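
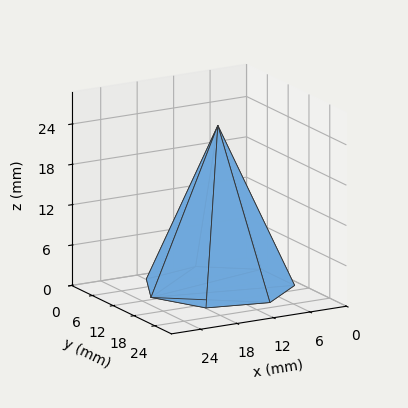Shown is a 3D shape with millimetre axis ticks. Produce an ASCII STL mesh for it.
Reading the render: the shape is a regular 7-sided pyramid, base circumscribed radius ≈ 11 mm, apex at z ≈ 24 mm (dimensions read to the nearest mm from the axis ticks). For the STL, each face is triangulated and given an outward normal.

solid part
  facet normal 0.0000 0.0000 -1.0000
    outer loop
      vertex 8.552 21.724 0.000
      vertex 17.858 19.600 0.000
      vertex 22.000 11.000 0.000
    endloop
  endfacet
  facet normal 0.0000 0.0000 -1.0000
    outer loop
      vertex 1.089 15.773 0.000
      vertex 8.552 21.724 0.000
      vertex 22.000 11.000 0.000
    endloop
  endfacet
  facet normal 0.0000 0.0000 -1.0000
    outer loop
      vertex 1.089 6.227 0.000
      vertex 1.089 15.773 0.000
      vertex 22.000 11.000 0.000
    endloop
  endfacet
  facet normal 0.0000 0.0000 -1.0000
    outer loop
      vertex 8.552 0.276 0.000
      vertex 1.089 6.227 0.000
      vertex 22.000 11.000 0.000
    endloop
  endfacet
  facet normal 0.0000 0.0000 -1.0000
    outer loop
      vertex 17.858 2.400 0.000
      vertex 8.552 0.276 0.000
      vertex 22.000 11.000 0.000
    endloop
  endfacet
  facet normal 0.8327 0.4011 0.3817
    outer loop
      vertex 22.000 11.000 0.000
      vertex 17.858 19.600 0.000
      vertex 11.000 11.000 24.000
    endloop
  endfacet
  facet normal 0.2057 0.9011 0.3817
    outer loop
      vertex 17.858 19.600 0.000
      vertex 8.552 21.724 0.000
      vertex 11.000 11.000 24.000
    endloop
  endfacet
  facet normal -0.5763 0.7227 0.3817
    outer loop
      vertex 8.552 21.724 0.000
      vertex 1.089 15.773 0.000
      vertex 11.000 11.000 24.000
    endloop
  endfacet
  facet normal -0.9243 0.0000 0.3817
    outer loop
      vertex 1.089 15.773 0.000
      vertex 1.089 6.227 0.000
      vertex 11.000 11.000 24.000
    endloop
  endfacet
  facet normal -0.5763 -0.7227 0.3817
    outer loop
      vertex 1.089 6.227 0.000
      vertex 8.552 0.276 0.000
      vertex 11.000 11.000 24.000
    endloop
  endfacet
  facet normal 0.2057 -0.9011 0.3817
    outer loop
      vertex 8.552 0.276 0.000
      vertex 17.858 2.400 0.000
      vertex 11.000 11.000 24.000
    endloop
  endfacet
  facet normal 0.8327 -0.4011 0.3817
    outer loop
      vertex 17.858 2.400 0.000
      vertex 22.000 11.000 0.000
      vertex 11.000 11.000 24.000
    endloop
  endfacet
endsolid part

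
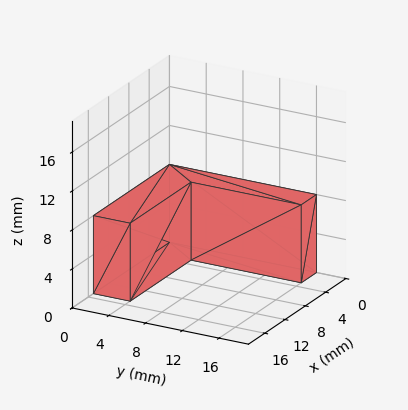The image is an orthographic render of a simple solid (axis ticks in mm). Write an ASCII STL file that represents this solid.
Reading the render: the shape is an L-shaped prism: outer 15 × 16 mm, arm thicknesses ≈ 4 mm (horizontal) and 3 mm (vertical), extruded 8 mm in z (dimensions read to the nearest mm from the axis ticks). For the STL, each face is triangulated and given an outward normal.

solid part
  facet normal 0.0000 0.0000 -1.0000
    outer loop
      vertex 15.0 4.0 0.0
      vertex 15.0 0.0 0.0
      vertex 0.0 0.0 0.0
    endloop
  endfacet
  facet normal 0.0000 0.0000 -1.0000
    outer loop
      vertex 3.0 4.0 0.0
      vertex 15.0 4.0 0.0
      vertex 0.0 0.0 0.0
    endloop
  endfacet
  facet normal 0.0000 0.0000 -1.0000
    outer loop
      vertex 3.0 16.0 0.0
      vertex 3.0 4.0 0.0
      vertex 0.0 0.0 0.0
    endloop
  endfacet
  facet normal 0.0000 0.0000 -1.0000
    outer loop
      vertex 0.0 16.0 0.0
      vertex 3.0 16.0 0.0
      vertex 0.0 0.0 0.0
    endloop
  endfacet
  facet normal 0.0000 0.0000 1.0000
    outer loop
      vertex 0.0 0.0 8.0
      vertex 15.0 0.0 8.0
      vertex 15.0 4.0 8.0
    endloop
  endfacet
  facet normal 0.0000 0.0000 1.0000
    outer loop
      vertex 0.0 0.0 8.0
      vertex 15.0 4.0 8.0
      vertex 3.0 4.0 8.0
    endloop
  endfacet
  facet normal 0.0000 0.0000 1.0000
    outer loop
      vertex 0.0 0.0 8.0
      vertex 3.0 4.0 8.0
      vertex 3.0 16.0 8.0
    endloop
  endfacet
  facet normal 0.0000 0.0000 1.0000
    outer loop
      vertex 0.0 0.0 8.0
      vertex 3.0 16.0 8.0
      vertex 0.0 16.0 8.0
    endloop
  endfacet
  facet normal 0.0000 -1.0000 0.0000
    outer loop
      vertex 0.0 0.0 0.0
      vertex 15.0 0.0 0.0
      vertex 15.0 0.0 8.0
    endloop
  endfacet
  facet normal 0.0000 -1.0000 0.0000
    outer loop
      vertex 0.0 0.0 0.0
      vertex 15.0 0.0 8.0
      vertex 0.0 0.0 8.0
    endloop
  endfacet
  facet normal 1.0000 0.0000 0.0000
    outer loop
      vertex 15.0 0.0 0.0
      vertex 15.0 4.0 0.0
      vertex 15.0 4.0 8.0
    endloop
  endfacet
  facet normal 1.0000 0.0000 0.0000
    outer loop
      vertex 15.0 0.0 0.0
      vertex 15.0 4.0 8.0
      vertex 15.0 0.0 8.0
    endloop
  endfacet
  facet normal 0.0000 1.0000 0.0000
    outer loop
      vertex 15.0 4.0 0.0
      vertex 3.0 4.0 0.0
      vertex 3.0 4.0 8.0
    endloop
  endfacet
  facet normal 0.0000 1.0000 0.0000
    outer loop
      vertex 15.0 4.0 0.0
      vertex 3.0 4.0 8.0
      vertex 15.0 4.0 8.0
    endloop
  endfacet
  facet normal 1.0000 0.0000 0.0000
    outer loop
      vertex 3.0 4.0 0.0
      vertex 3.0 16.0 0.0
      vertex 3.0 16.0 8.0
    endloop
  endfacet
  facet normal 1.0000 0.0000 0.0000
    outer loop
      vertex 3.0 4.0 0.0
      vertex 3.0 16.0 8.0
      vertex 3.0 4.0 8.0
    endloop
  endfacet
  facet normal 0.0000 1.0000 0.0000
    outer loop
      vertex 3.0 16.0 0.0
      vertex 0.0 16.0 0.0
      vertex 0.0 16.0 8.0
    endloop
  endfacet
  facet normal 0.0000 1.0000 0.0000
    outer loop
      vertex 3.0 16.0 0.0
      vertex 0.0 16.0 8.0
      vertex 3.0 16.0 8.0
    endloop
  endfacet
  facet normal -1.0000 0.0000 0.0000
    outer loop
      vertex 0.0 16.0 0.0
      vertex 0.0 0.0 0.0
      vertex 0.0 0.0 8.0
    endloop
  endfacet
  facet normal -1.0000 0.0000 0.0000
    outer loop
      vertex 0.0 16.0 0.0
      vertex 0.0 0.0 8.0
      vertex 0.0 16.0 8.0
    endloop
  endfacet
endsolid part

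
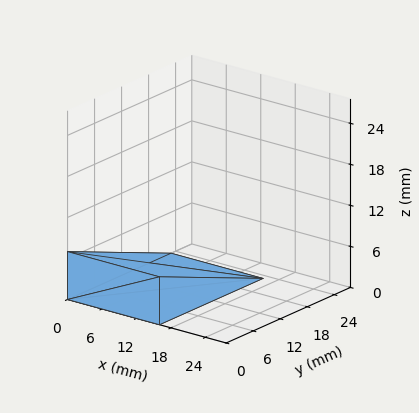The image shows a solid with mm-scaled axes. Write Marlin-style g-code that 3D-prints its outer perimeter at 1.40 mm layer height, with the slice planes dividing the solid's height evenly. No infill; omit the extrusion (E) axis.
Reading the render: the shape is a wedge (ramp): 16 × 23 mm base, rising to 7 mm along the y=0 edge and sloping linearly to z=0 at y=23 (dimensions read to the nearest mm from the axis ticks). For the g-code, the solid's height is divided into equal slices at the stated Δz and each level perimeter traced with G1 moves after a G0 lift.

; perimeter-only toolpath
G21 ; units = mm
G90 ; absolute positioning
G28 ; home
; layer 1
G0 Z1.40
G0 X0.00 Y0.00
G1 X16.00 Y0.00
G1 X16.00 Y18.40
G1 X0.00 Y18.40
G1 X0.00 Y0.00
; layer 2
G0 Z2.80
G0 X0.00 Y0.00
G1 X16.00 Y0.00
G1 X16.00 Y13.80
G1 X0.00 Y13.80
G1 X0.00 Y0.00
; layer 3
G0 Z4.20
G0 X0.00 Y0.00
G1 X16.00 Y0.00
G1 X16.00 Y9.20
G1 X0.00 Y9.20
G1 X0.00 Y0.00
; layer 4
G0 Z5.60
G0 X0.00 Y0.00
G1 X16.00 Y0.00
G1 X16.00 Y4.60
G1 X0.00 Y4.60
G1 X0.00 Y0.00
M2 ; end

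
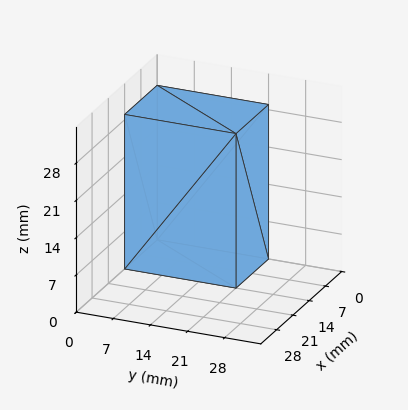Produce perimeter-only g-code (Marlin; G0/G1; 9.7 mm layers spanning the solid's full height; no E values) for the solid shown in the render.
Reading the render: the shape is a rectangular box, roughly 14 × 21 mm footprint and 29 mm tall (dimensions read to the nearest mm from the axis ticks). For the g-code, the solid's height is divided into equal slices at the stated Δz and each level perimeter traced with G1 moves after a G0 lift.

; perimeter-only toolpath
G21 ; units = mm
G90 ; absolute positioning
G28 ; home
; layer 1
G0 Z9.7
G0 X0.0 Y0.0
G1 X14.0 Y0.0
G1 X14.0 Y21.0
G1 X0.0 Y21.0
G1 X0.0 Y0.0
; layer 2
G0 Z19.3
G0 X0.0 Y0.0
G1 X14.0 Y0.0
G1 X14.0 Y21.0
G1 X0.0 Y21.0
G1 X0.0 Y0.0
; layer 3
G0 Z29.0
G0 X0.0 Y0.0
G1 X14.0 Y0.0
G1 X14.0 Y21.0
G1 X0.0 Y21.0
G1 X0.0 Y0.0
M2 ; end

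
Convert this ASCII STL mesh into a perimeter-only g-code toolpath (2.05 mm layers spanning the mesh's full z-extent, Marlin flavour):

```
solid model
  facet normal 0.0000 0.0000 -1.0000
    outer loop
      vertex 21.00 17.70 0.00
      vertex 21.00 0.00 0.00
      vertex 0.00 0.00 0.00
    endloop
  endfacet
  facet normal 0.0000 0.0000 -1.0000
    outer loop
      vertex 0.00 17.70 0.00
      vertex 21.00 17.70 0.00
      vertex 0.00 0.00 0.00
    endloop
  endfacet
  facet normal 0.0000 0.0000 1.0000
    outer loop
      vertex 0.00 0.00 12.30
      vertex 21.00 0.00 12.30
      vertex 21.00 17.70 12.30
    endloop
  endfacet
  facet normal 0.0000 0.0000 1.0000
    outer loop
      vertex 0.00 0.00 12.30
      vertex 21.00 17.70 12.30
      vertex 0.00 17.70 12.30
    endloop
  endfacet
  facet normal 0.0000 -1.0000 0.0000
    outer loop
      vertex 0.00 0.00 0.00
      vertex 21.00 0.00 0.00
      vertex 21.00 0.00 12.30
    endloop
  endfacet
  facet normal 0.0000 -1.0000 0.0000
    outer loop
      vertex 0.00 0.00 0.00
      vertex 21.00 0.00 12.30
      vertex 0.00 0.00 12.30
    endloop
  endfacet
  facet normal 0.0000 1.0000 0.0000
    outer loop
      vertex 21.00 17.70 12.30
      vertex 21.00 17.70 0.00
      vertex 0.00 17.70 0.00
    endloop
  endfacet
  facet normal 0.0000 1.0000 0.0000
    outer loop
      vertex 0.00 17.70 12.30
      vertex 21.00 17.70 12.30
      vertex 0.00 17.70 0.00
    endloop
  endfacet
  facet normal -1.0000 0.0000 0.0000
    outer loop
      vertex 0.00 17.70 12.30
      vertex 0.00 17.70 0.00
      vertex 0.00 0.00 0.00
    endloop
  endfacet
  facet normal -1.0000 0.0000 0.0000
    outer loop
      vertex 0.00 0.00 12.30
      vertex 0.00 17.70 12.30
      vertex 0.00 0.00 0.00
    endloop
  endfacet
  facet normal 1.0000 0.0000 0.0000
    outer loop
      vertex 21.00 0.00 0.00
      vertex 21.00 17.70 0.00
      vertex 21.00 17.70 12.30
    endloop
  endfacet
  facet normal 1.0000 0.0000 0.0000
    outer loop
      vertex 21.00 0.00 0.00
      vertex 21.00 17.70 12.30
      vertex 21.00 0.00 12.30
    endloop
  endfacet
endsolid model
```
; perimeter-only toolpath
G21 ; units = mm
G90 ; absolute positioning
G28 ; home
; layer 1
G0 Z2.05
G0 X0.00 Y0.00
G1 X21.00 Y0.00
G1 X21.00 Y17.70
G1 X0.00 Y17.70
G1 X0.00 Y0.00
; layer 2
G0 Z4.10
G0 X0.00 Y0.00
G1 X21.00 Y0.00
G1 X21.00 Y17.70
G1 X0.00 Y17.70
G1 X0.00 Y0.00
; layer 3
G0 Z6.15
G0 X0.00 Y0.00
G1 X21.00 Y0.00
G1 X21.00 Y17.70
G1 X0.00 Y17.70
G1 X0.00 Y0.00
; layer 4
G0 Z8.20
G0 X0.00 Y0.00
G1 X21.00 Y0.00
G1 X21.00 Y17.70
G1 X0.00 Y17.70
G1 X0.00 Y0.00
; layer 5
G0 Z10.25
G0 X0.00 Y0.00
G1 X21.00 Y0.00
G1 X21.00 Y17.70
G1 X0.00 Y17.70
G1 X0.00 Y0.00
; layer 6
G0 Z12.30
G0 X0.00 Y0.00
G1 X21.00 Y0.00
G1 X21.00 Y17.70
G1 X0.00 Y17.70
G1 X0.00 Y0.00
M2 ; end

The solid is a rectangular box, roughly 21 × 17.7 mm footprint and 12.3 mm tall. Slicing at Δz = 2.05 mm — 6 equal slices spanning the solid's height, so layer i sits at z = i·h/6 — gives 6 non-empty perimeters. Each is a 4-segment closed polygon; G0 lifts to the layer z and rapids to the start vertex, then G1 traces the edges.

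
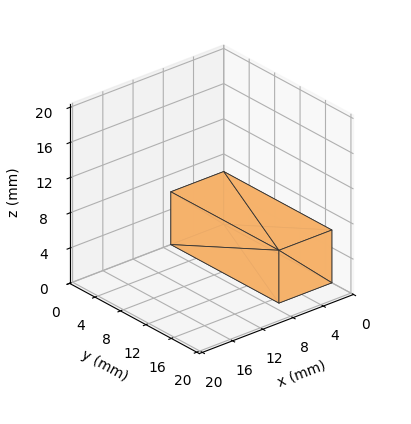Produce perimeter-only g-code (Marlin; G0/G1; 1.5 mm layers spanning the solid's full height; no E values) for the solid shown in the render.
Reading the render: the shape is a rectangular box, roughly 7 × 17 mm footprint and 6 mm tall (dimensions read to the nearest mm from the axis ticks). For the g-code, the solid's height is divided into equal slices at the stated Δz and each level perimeter traced with G1 moves after a G0 lift.

; perimeter-only toolpath
G21 ; units = mm
G90 ; absolute positioning
G28 ; home
; layer 1
G0 Z1.5
G0 X0.0 Y0.0
G1 X7.0 Y0.0
G1 X7.0 Y17.0
G1 X0.0 Y17.0
G1 X0.0 Y0.0
; layer 2
G0 Z3.0
G0 X0.0 Y0.0
G1 X7.0 Y0.0
G1 X7.0 Y17.0
G1 X0.0 Y17.0
G1 X0.0 Y0.0
; layer 3
G0 Z4.5
G0 X0.0 Y0.0
G1 X7.0 Y0.0
G1 X7.0 Y17.0
G1 X0.0 Y17.0
G1 X0.0 Y0.0
; layer 4
G0 Z6.0
G0 X0.0 Y0.0
G1 X7.0 Y0.0
G1 X7.0 Y17.0
G1 X0.0 Y17.0
G1 X0.0 Y0.0
M2 ; end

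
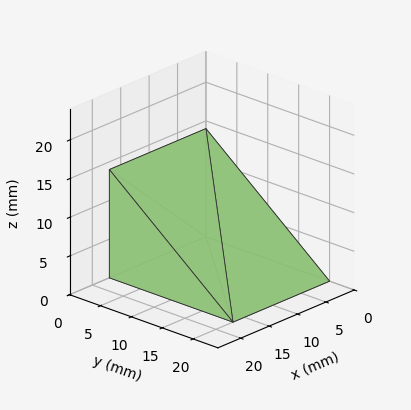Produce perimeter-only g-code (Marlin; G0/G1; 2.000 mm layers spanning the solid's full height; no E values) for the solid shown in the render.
Reading the render: the shape is a wedge (ramp): 17 × 20 mm base, rising to 14 mm along the y=0 edge and sloping linearly to z=0 at y=20 (dimensions read to the nearest mm from the axis ticks). For the g-code, the solid's height is divided into equal slices at the stated Δz and each level perimeter traced with G1 moves after a G0 lift.

; perimeter-only toolpath
G21 ; units = mm
G90 ; absolute positioning
G28 ; home
; layer 1
G0 Z2.000
G0 X0.000 Y0.000
G1 X17.000 Y0.000
G1 X17.000 Y17.143
G1 X0.000 Y17.143
G1 X0.000 Y0.000
; layer 2
G0 Z4.000
G0 X0.000 Y0.000
G1 X17.000 Y0.000
G1 X17.000 Y14.286
G1 X0.000 Y14.286
G1 X0.000 Y0.000
; layer 3
G0 Z6.000
G0 X0.000 Y0.000
G1 X17.000 Y0.000
G1 X17.000 Y11.429
G1 X0.000 Y11.429
G1 X0.000 Y0.000
; layer 4
G0 Z8.000
G0 X0.000 Y0.000
G1 X17.000 Y0.000
G1 X17.000 Y8.571
G1 X0.000 Y8.571
G1 X0.000 Y0.000
; layer 5
G0 Z10.000
G0 X0.000 Y0.000
G1 X17.000 Y0.000
G1 X17.000 Y5.714
G1 X0.000 Y5.714
G1 X0.000 Y0.000
; layer 6
G0 Z12.000
G0 X0.000 Y0.000
G1 X17.000 Y0.000
G1 X17.000 Y2.857
G1 X0.000 Y2.857
G1 X0.000 Y0.000
M2 ; end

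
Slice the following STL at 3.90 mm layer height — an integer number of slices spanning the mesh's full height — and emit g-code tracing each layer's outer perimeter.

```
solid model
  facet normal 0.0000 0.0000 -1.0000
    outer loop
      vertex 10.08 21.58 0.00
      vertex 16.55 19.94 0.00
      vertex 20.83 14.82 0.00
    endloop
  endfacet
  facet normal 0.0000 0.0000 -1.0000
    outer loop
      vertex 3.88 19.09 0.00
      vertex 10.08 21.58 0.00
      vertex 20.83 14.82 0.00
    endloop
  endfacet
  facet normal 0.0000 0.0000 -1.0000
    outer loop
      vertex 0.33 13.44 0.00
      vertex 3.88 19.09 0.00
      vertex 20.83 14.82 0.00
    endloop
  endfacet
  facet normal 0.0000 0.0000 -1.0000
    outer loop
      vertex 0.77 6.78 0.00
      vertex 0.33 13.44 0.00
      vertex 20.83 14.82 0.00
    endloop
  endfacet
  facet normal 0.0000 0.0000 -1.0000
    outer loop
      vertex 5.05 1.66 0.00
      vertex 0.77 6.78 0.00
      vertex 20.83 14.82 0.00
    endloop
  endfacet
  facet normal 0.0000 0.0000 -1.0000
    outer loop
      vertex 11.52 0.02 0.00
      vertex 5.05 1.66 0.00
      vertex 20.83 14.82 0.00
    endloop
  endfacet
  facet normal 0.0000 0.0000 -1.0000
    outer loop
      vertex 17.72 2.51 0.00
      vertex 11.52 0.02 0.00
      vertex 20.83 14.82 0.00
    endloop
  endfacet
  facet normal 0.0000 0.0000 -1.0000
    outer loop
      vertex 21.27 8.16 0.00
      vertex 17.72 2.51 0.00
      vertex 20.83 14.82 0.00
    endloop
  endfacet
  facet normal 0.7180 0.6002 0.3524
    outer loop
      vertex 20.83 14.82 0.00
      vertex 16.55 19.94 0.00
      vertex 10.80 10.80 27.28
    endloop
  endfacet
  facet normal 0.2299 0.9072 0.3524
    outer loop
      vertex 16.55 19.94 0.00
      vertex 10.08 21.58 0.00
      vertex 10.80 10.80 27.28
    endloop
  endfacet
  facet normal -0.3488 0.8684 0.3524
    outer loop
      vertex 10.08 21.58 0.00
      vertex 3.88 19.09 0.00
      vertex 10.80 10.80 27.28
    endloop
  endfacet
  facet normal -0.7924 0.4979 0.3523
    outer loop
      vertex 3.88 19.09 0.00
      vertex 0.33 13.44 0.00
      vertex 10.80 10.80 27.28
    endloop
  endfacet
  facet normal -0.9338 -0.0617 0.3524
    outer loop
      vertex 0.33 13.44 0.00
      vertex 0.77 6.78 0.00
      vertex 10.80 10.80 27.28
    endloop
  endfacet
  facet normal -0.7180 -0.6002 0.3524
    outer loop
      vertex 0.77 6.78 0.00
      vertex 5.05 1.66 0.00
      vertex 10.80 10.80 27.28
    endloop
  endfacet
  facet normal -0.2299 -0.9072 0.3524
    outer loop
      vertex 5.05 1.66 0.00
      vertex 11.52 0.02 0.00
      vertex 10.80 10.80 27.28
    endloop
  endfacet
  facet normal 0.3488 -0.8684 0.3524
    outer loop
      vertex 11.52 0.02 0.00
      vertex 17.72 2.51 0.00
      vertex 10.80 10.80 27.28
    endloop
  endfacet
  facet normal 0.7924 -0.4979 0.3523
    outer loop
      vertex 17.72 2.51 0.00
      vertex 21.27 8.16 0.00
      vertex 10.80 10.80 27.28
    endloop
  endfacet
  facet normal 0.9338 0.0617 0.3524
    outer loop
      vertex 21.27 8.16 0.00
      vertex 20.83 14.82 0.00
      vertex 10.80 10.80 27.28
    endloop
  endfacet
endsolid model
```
; perimeter-only toolpath
G21 ; units = mm
G90 ; absolute positioning
G28 ; home
; layer 1
G0 Z3.90
G0 X19.40 Y14.25
G1 X15.73 Y18.63
G1 X10.18 Y20.04
G1 X4.87 Y17.91
G1 X1.83 Y13.06
G1 X2.20 Y7.35
G1 X5.87 Y2.97
G1 X11.42 Y1.56
G1 X16.73 Y3.69
G1 X19.77 Y8.54
G1 X19.40 Y14.25
; layer 2
G0 Z7.79
G0 X17.96 Y13.67
G1 X14.91 Y17.33
G1 X10.29 Y18.50
G1 X5.86 Y16.72
G1 X3.32 Y12.69
G1 X3.64 Y7.93
G1 X6.69 Y4.27
G1 X11.31 Y3.10
G1 X15.74 Y4.88
G1 X18.28 Y8.91
G1 X17.96 Y13.67
; layer 3
G0 Z11.69
G0 X16.53 Y13.10
G1 X14.09 Y16.02
G1 X10.39 Y16.96
G1 X6.85 Y15.54
G1 X4.82 Y12.31
G1 X5.07 Y8.50
G1 X7.51 Y5.58
G1 X11.21 Y4.64
G1 X14.75 Y6.06
G1 X16.78 Y9.29
G1 X16.53 Y13.10
; layer 4
G0 Z15.59
G0 X15.10 Y12.52
G1 X13.26 Y14.72
G1 X10.49 Y15.42
G1 X7.83 Y14.35
G1 X6.31 Y11.93
G1 X6.50 Y9.08
G1 X8.34 Y6.88
G1 X11.11 Y6.18
G1 X13.77 Y7.25
G1 X15.29 Y9.67
G1 X15.10 Y12.52
; layer 5
G0 Z19.49
G0 X13.67 Y11.95
G1 X12.44 Y13.41
G1 X10.59 Y13.88
G1 X8.82 Y13.17
G1 X7.81 Y11.55
G1 X7.93 Y9.65
G1 X9.16 Y8.19
G1 X11.01 Y7.72
G1 X12.78 Y8.43
G1 X13.79 Y10.05
G1 X13.67 Y11.95
; layer 6
G0 Z23.38
G0 X12.23 Y11.37
G1 X11.62 Y12.11
G1 X10.70 Y12.34
G1 X9.81 Y11.98
G1 X9.30 Y11.18
G1 X9.37 Y10.23
G1 X9.98 Y9.49
G1 X10.90 Y9.26
G1 X11.79 Y9.62
G1 X12.30 Y10.42
G1 X12.23 Y11.37
M2 ; end

The solid is a regular 10-sided pyramid, base circumscribed radius ≈ 10.8 mm, apex at z ≈ 27.3 mm. Slicing at Δz = 3.90 mm — 7 equal slices spanning the solid's height, so layer i sits at z = i·h/7 — gives 6 non-empty perimeters. Each is a 10-segment closed polygon; G0 lifts to the layer z and rapids to the start vertex, then G1 traces the edges. The cross-section shrinks linearly with z (the slice at the apex is degenerate and omitted).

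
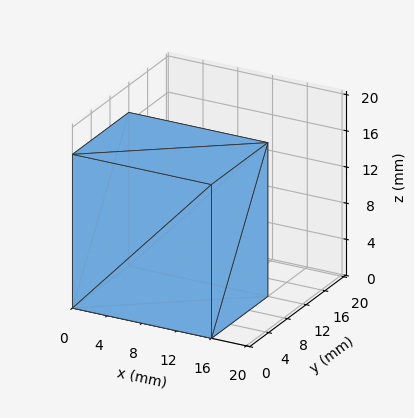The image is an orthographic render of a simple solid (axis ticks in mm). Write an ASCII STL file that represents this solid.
Reading the render: the shape is a rectangular box, roughly 16 × 12 mm footprint and 17 mm tall (dimensions read to the nearest mm from the axis ticks). For the STL, each face is triangulated and given an outward normal.

solid part
  facet normal 0.0000 0.0000 -1.0000
    outer loop
      vertex 16.0 12.0 0.0
      vertex 16.0 0.0 0.0
      vertex 0.0 0.0 0.0
    endloop
  endfacet
  facet normal 0.0000 0.0000 -1.0000
    outer loop
      vertex 0.0 12.0 0.0
      vertex 16.0 12.0 0.0
      vertex 0.0 0.0 0.0
    endloop
  endfacet
  facet normal 0.0000 0.0000 1.0000
    outer loop
      vertex 0.0 0.0 17.0
      vertex 16.0 0.0 17.0
      vertex 16.0 12.0 17.0
    endloop
  endfacet
  facet normal 0.0000 0.0000 1.0000
    outer loop
      vertex 0.0 0.0 17.0
      vertex 16.0 12.0 17.0
      vertex 0.0 12.0 17.0
    endloop
  endfacet
  facet normal 0.0000 -1.0000 0.0000
    outer loop
      vertex 0.0 0.0 0.0
      vertex 16.0 0.0 0.0
      vertex 16.0 0.0 17.0
    endloop
  endfacet
  facet normal 0.0000 -1.0000 0.0000
    outer loop
      vertex 0.0 0.0 0.0
      vertex 16.0 0.0 17.0
      vertex 0.0 0.0 17.0
    endloop
  endfacet
  facet normal 0.0000 1.0000 0.0000
    outer loop
      vertex 16.0 12.0 17.0
      vertex 16.0 12.0 0.0
      vertex 0.0 12.0 0.0
    endloop
  endfacet
  facet normal 0.0000 1.0000 0.0000
    outer loop
      vertex 0.0 12.0 17.0
      vertex 16.0 12.0 17.0
      vertex 0.0 12.0 0.0
    endloop
  endfacet
  facet normal -1.0000 0.0000 0.0000
    outer loop
      vertex 0.0 12.0 17.0
      vertex 0.0 12.0 0.0
      vertex 0.0 0.0 0.0
    endloop
  endfacet
  facet normal -1.0000 0.0000 0.0000
    outer loop
      vertex 0.0 0.0 17.0
      vertex 0.0 12.0 17.0
      vertex 0.0 0.0 0.0
    endloop
  endfacet
  facet normal 1.0000 0.0000 0.0000
    outer loop
      vertex 16.0 0.0 0.0
      vertex 16.0 12.0 0.0
      vertex 16.0 12.0 17.0
    endloop
  endfacet
  facet normal 1.0000 0.0000 0.0000
    outer loop
      vertex 16.0 0.0 0.0
      vertex 16.0 12.0 17.0
      vertex 16.0 0.0 17.0
    endloop
  endfacet
endsolid part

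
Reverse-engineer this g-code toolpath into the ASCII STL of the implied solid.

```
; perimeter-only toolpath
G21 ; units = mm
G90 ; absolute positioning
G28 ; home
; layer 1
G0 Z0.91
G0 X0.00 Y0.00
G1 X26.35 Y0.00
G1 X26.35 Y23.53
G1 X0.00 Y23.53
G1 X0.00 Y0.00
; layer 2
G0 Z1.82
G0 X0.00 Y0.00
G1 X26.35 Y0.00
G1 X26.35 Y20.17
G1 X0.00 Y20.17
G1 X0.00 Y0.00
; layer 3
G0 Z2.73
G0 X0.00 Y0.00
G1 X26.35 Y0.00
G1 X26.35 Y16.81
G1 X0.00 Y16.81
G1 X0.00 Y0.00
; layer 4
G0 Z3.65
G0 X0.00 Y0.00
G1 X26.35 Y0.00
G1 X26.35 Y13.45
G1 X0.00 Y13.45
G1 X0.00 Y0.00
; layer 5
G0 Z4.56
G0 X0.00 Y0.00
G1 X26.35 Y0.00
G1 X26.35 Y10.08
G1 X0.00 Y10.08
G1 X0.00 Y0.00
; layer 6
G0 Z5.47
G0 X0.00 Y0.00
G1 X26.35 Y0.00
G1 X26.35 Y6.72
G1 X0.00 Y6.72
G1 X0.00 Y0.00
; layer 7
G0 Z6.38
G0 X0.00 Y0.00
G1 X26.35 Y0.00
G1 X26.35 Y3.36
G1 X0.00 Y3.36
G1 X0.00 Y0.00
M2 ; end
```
solid part
  facet normal 0.0000 0.0000 -1.0000
    outer loop
      vertex 26.35 26.89 0.00
      vertex 26.35 0.00 0.00
      vertex 0.00 0.00 0.00
    endloop
  endfacet
  facet normal 0.0000 0.0000 -1.0000
    outer loop
      vertex 0.00 26.89 0.00
      vertex 26.35 26.89 0.00
      vertex 0.00 0.00 0.00
    endloop
  endfacet
  facet normal 0.0000 -1.0000 0.0000
    outer loop
      vertex 0.00 0.00 0.00
      vertex 26.35 0.00 0.00
      vertex 26.35 0.00 7.29
    endloop
  endfacet
  facet normal 0.0000 -1.0000 0.0000
    outer loop
      vertex 0.00 0.00 0.00
      vertex 26.35 0.00 7.29
      vertex 0.00 0.00 7.29
    endloop
  endfacet
  facet normal 0.0000 0.2617 0.9652
    outer loop
      vertex 0.00 0.00 7.29
      vertex 26.35 0.00 7.29
      vertex 26.35 26.89 0.00
    endloop
  endfacet
  facet normal 0.0000 0.2617 0.9652
    outer loop
      vertex 0.00 0.00 7.29
      vertex 26.35 26.89 0.00
      vertex 0.00 26.89 0.00
    endloop
  endfacet
  facet normal -1.0000 0.0000 0.0000
    outer loop
      vertex 0.00 0.00 7.29
      vertex 0.00 26.89 0.00
      vertex 0.00 0.00 0.00
    endloop
  endfacet
  facet normal 1.0000 0.0000 0.0000
    outer loop
      vertex 26.35 0.00 0.00
      vertex 26.35 26.89 0.00
      vertex 26.35 0.00 7.29
    endloop
  endfacet
endsolid part

The G0 Z moves step by Δz≈0.91 mm. The G1 loops shrink linearly with z, so the solid tapers from its base footprint up to z≈7.29. Closing with a flat bottom cap and the tapered top and triangulating gives 8 facets — a wedge (ramp): 26.4 × 26.9 mm base, rising to 7.29 mm along the y=0 edge and sloping linearly to z=0 at y=26.9.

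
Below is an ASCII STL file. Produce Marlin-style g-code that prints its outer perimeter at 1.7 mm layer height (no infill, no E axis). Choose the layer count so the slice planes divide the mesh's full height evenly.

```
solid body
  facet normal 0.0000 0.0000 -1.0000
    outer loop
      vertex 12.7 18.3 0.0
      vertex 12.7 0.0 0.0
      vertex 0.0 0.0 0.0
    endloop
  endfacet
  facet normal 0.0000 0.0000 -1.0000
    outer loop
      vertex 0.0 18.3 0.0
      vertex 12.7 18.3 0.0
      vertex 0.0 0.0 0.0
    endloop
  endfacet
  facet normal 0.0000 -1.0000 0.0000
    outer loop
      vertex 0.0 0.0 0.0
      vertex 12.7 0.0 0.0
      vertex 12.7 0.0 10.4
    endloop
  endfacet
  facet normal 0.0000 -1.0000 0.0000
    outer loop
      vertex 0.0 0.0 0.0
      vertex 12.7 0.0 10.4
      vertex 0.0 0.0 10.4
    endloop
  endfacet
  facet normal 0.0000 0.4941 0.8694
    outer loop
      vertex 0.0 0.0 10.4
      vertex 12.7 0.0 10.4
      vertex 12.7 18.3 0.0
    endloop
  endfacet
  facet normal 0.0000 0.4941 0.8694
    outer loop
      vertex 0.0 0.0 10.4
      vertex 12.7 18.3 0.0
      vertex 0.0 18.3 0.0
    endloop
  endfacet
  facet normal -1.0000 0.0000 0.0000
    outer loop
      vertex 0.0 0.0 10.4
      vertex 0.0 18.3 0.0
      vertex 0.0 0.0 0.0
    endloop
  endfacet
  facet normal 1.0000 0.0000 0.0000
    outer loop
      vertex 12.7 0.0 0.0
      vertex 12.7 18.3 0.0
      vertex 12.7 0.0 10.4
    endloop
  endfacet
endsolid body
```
; perimeter-only toolpath
G21 ; units = mm
G90 ; absolute positioning
G28 ; home
; layer 1
G0 Z1.7
G0 X0.0 Y0.0
G1 X12.7 Y0.0
G1 X12.7 Y15.3
G1 X0.0 Y15.3
G1 X0.0 Y0.0
; layer 2
G0 Z3.5
G0 X0.0 Y0.0
G1 X12.7 Y0.0
G1 X12.7 Y12.2
G1 X0.0 Y12.2
G1 X0.0 Y0.0
; layer 3
G0 Z5.2
G0 X0.0 Y0.0
G1 X12.7 Y0.0
G1 X12.7 Y9.2
G1 X0.0 Y9.2
G1 X0.0 Y0.0
; layer 4
G0 Z6.9
G0 X0.0 Y0.0
G1 X12.7 Y0.0
G1 X12.7 Y6.1
G1 X0.0 Y6.1
G1 X0.0 Y0.0
; layer 5
G0 Z8.7
G0 X0.0 Y0.0
G1 X12.7 Y0.0
G1 X12.7 Y3.0
G1 X0.0 Y3.0
G1 X0.0 Y0.0
M2 ; end

The solid is a wedge (ramp): 12.7 × 18.3 mm base, rising to 10.4 mm along the y=0 edge and sloping linearly to z=0 at y=18.3. Slicing at Δz = 1.7 mm — 6 equal slices spanning the solid's height, so layer i sits at z = i·h/6 — gives 5 non-empty perimeters. Each is a 4-segment closed polygon; G0 lifts to the layer z and rapids to the start vertex, then G1 traces the edges. The cross-section shrinks linearly with z (the slice at the apex is degenerate and omitted).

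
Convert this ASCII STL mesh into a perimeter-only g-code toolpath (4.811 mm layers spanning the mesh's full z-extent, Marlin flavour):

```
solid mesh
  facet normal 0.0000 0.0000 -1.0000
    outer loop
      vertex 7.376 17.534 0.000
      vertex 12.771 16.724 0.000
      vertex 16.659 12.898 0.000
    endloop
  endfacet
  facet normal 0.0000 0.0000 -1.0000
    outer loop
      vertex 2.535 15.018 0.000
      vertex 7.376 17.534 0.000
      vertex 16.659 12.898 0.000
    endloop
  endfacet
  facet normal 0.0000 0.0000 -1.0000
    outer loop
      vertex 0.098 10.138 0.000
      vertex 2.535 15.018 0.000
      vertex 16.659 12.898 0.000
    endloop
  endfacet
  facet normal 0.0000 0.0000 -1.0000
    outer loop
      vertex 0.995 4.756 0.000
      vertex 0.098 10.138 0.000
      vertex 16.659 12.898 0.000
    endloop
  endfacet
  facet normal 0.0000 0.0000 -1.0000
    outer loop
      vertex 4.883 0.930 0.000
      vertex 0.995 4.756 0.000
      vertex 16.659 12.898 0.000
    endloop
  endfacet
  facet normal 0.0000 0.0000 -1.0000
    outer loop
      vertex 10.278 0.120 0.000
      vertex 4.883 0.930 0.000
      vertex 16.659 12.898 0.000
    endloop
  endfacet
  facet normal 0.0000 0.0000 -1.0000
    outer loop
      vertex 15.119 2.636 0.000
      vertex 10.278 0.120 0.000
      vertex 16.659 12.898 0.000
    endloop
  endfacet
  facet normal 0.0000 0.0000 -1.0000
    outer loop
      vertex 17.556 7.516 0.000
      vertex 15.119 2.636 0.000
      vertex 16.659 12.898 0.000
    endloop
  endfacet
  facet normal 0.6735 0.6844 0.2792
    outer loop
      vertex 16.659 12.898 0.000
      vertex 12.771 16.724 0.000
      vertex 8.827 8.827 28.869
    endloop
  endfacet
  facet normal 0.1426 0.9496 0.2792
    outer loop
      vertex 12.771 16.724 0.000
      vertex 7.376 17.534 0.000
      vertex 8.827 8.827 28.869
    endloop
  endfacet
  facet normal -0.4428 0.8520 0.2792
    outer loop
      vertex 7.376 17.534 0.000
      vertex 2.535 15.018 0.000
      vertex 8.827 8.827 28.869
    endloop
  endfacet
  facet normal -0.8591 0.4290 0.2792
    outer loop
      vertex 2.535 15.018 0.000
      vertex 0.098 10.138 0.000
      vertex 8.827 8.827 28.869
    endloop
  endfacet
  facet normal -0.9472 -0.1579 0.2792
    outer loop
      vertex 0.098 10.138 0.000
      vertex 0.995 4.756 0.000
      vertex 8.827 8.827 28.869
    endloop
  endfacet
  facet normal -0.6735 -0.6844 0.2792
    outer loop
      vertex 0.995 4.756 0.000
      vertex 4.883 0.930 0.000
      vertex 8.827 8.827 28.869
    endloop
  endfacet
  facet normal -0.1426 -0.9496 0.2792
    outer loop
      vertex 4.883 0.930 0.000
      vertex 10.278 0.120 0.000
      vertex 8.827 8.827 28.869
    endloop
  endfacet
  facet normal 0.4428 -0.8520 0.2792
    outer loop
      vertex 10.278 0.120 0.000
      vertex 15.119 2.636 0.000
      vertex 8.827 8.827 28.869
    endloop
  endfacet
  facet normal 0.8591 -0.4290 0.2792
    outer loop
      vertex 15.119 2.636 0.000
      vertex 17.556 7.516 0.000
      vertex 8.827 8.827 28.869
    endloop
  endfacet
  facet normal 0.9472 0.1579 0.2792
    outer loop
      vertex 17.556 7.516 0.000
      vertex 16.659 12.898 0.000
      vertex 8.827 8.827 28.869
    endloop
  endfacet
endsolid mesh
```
; perimeter-only toolpath
G21 ; units = mm
G90 ; absolute positioning
G28 ; home
; layer 1
G0 Z4.811
G0 X15.354 Y12.220
G1 X12.114 Y15.408
G1 X7.618 Y16.083
G1 X3.584 Y13.986
G1 X1.553 Y9.920
G1 X2.300 Y5.434
G1 X5.540 Y2.246
G1 X10.036 Y1.571
G1 X14.070 Y3.668
G1 X16.101 Y7.734
G1 X15.354 Y12.220
; layer 2
G0 Z9.623
G0 X14.048 Y11.541
G1 X11.456 Y14.092
G1 X7.860 Y14.632
G1 X4.632 Y12.954
G1 X3.008 Y9.701
G1 X3.606 Y6.113
G1 X6.198 Y3.562
G1 X9.794 Y3.022
G1 X13.022 Y4.700
G1 X14.646 Y7.953
G1 X14.048 Y11.541
; layer 3
G0 Z14.434
G0 X12.743 Y10.863
G1 X10.799 Y12.776
G1 X8.101 Y13.180
G1 X5.681 Y11.922
G1 X4.463 Y9.482
G1 X4.911 Y6.792
G1 X6.855 Y4.878
G1 X9.553 Y4.473
G1 X11.973 Y5.732
G1 X13.192 Y8.171
G1 X12.743 Y10.863
; layer 4
G0 Z19.246
G0 X11.438 Y10.184
G1 X10.142 Y11.459
G1 X8.343 Y11.729
G1 X6.730 Y10.891
G1 X5.917 Y9.264
G1 X6.216 Y7.470
G1 X7.512 Y6.195
G1 X9.311 Y5.925
G1 X10.924 Y6.763
G1 X11.737 Y8.390
G1 X11.438 Y10.184
; layer 5
G0 Z24.057
G0 X10.132 Y9.506
G1 X9.484 Y10.143
G1 X8.585 Y10.278
G1 X7.778 Y9.859
G1 X7.372 Y9.046
G1 X7.522 Y8.149
G1 X8.170 Y7.511
G1 X9.069 Y7.376
G1 X9.876 Y7.795
G1 X10.282 Y8.608
G1 X10.132 Y9.506
M2 ; end

The solid is a regular 10-sided pyramid, base circumscribed radius ≈ 8.83 mm, apex at z ≈ 28.9 mm. Slicing at Δz = 4.811 mm — 6 equal slices spanning the solid's height, so layer i sits at z = i·h/6 — gives 5 non-empty perimeters. Each is a 10-segment closed polygon; G0 lifts to the layer z and rapids to the start vertex, then G1 traces the edges. The cross-section shrinks linearly with z (the slice at the apex is degenerate and omitted).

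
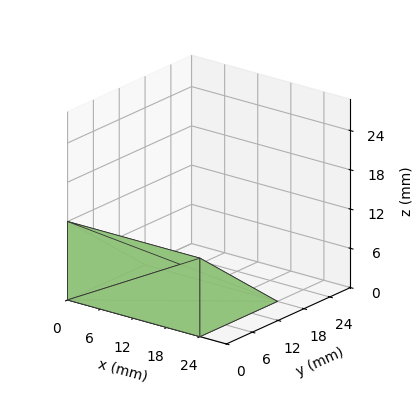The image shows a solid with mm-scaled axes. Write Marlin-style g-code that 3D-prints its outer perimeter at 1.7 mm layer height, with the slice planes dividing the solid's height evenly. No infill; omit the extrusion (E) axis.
Reading the render: the shape is a wedge (ramp): 24 × 18 mm base, rising to 12 mm along the y=0 edge and sloping linearly to z=0 at y=18 (dimensions read to the nearest mm from the axis ticks). For the g-code, the solid's height is divided into equal slices at the stated Δz and each level perimeter traced with G1 moves after a G0 lift.

; perimeter-only toolpath
G21 ; units = mm
G90 ; absolute positioning
G28 ; home
; layer 1
G0 Z1.7
G0 X0.0 Y0.0
G1 X24.0 Y0.0
G1 X24.0 Y15.4
G1 X0.0 Y15.4
G1 X0.0 Y0.0
; layer 2
G0 Z3.4
G0 X0.0 Y0.0
G1 X24.0 Y0.0
G1 X24.0 Y12.9
G1 X0.0 Y12.9
G1 X0.0 Y0.0
; layer 3
G0 Z5.1
G0 X0.0 Y0.0
G1 X24.0 Y0.0
G1 X24.0 Y10.3
G1 X0.0 Y10.3
G1 X0.0 Y0.0
; layer 4
G0 Z6.9
G0 X0.0 Y0.0
G1 X24.0 Y0.0
G1 X24.0 Y7.7
G1 X0.0 Y7.7
G1 X0.0 Y0.0
; layer 5
G0 Z8.6
G0 X0.0 Y0.0
G1 X24.0 Y0.0
G1 X24.0 Y5.1
G1 X0.0 Y5.1
G1 X0.0 Y0.0
; layer 6
G0 Z10.3
G0 X0.0 Y0.0
G1 X24.0 Y0.0
G1 X24.0 Y2.6
G1 X0.0 Y2.6
G1 X0.0 Y0.0
M2 ; end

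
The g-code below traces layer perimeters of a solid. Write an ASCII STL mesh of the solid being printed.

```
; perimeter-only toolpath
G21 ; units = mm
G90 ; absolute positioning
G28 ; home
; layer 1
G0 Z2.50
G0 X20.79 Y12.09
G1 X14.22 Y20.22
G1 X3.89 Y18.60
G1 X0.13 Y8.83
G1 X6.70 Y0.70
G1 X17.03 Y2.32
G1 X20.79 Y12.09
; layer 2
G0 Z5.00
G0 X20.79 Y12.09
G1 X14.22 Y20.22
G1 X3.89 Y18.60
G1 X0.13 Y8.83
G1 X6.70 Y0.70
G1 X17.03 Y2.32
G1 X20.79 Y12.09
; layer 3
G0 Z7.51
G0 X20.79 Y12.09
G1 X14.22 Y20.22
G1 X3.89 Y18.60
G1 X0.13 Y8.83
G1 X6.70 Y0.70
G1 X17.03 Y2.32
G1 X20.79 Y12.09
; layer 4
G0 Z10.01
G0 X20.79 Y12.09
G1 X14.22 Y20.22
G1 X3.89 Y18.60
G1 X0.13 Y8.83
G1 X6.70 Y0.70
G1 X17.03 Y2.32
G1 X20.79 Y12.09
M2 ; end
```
solid part
  facet normal 0.0000 0.0000 -1.0000
    outer loop
      vertex 3.89 18.60 0.00
      vertex 14.22 20.22 0.00
      vertex 20.79 12.09 0.00
    endloop
  endfacet
  facet normal 0.0000 0.0000 -1.0000
    outer loop
      vertex 0.13 8.83 0.00
      vertex 3.89 18.60 0.00
      vertex 20.79 12.09 0.00
    endloop
  endfacet
  facet normal 0.0000 0.0000 -1.0000
    outer loop
      vertex 6.70 0.70 0.00
      vertex 0.13 8.83 0.00
      vertex 20.79 12.09 0.00
    endloop
  endfacet
  facet normal 0.0000 0.0000 -1.0000
    outer loop
      vertex 17.03 2.32 0.00
      vertex 6.70 0.70 0.00
      vertex 20.79 12.09 0.00
    endloop
  endfacet
  facet normal 0.0000 0.0000 1.0000
    outer loop
      vertex 20.79 12.09 10.01
      vertex 14.22 20.22 10.01
      vertex 3.89 18.60 10.01
    endloop
  endfacet
  facet normal 0.0000 0.0000 1.0000
    outer loop
      vertex 20.79 12.09 10.01
      vertex 3.89 18.60 10.01
      vertex 0.13 8.83 10.01
    endloop
  endfacet
  facet normal 0.0000 0.0000 1.0000
    outer loop
      vertex 20.79 12.09 10.01
      vertex 0.13 8.83 10.01
      vertex 6.70 0.70 10.01
    endloop
  endfacet
  facet normal 0.0000 0.0000 1.0000
    outer loop
      vertex 20.79 12.09 10.01
      vertex 6.70 0.70 10.01
      vertex 17.03 2.32 10.01
    endloop
  endfacet
  facet normal 0.7778 0.6285 0.0000
    outer loop
      vertex 20.79 12.09 0.00
      vertex 14.22 20.22 0.00
      vertex 14.22 20.22 10.01
    endloop
  endfacet
  facet normal 0.7778 0.6285 0.0000
    outer loop
      vertex 20.79 12.09 0.00
      vertex 14.22 20.22 10.01
      vertex 20.79 12.09 10.01
    endloop
  endfacet
  facet normal -0.1549 0.9879 0.0000
    outer loop
      vertex 14.22 20.22 0.00
      vertex 3.89 18.60 0.00
      vertex 3.89 18.60 10.01
    endloop
  endfacet
  facet normal -0.1549 0.9879 0.0000
    outer loop
      vertex 14.22 20.22 0.00
      vertex 3.89 18.60 10.01
      vertex 14.22 20.22 10.01
    endloop
  endfacet
  facet normal -0.9333 0.3592 0.0000
    outer loop
      vertex 3.89 18.60 0.00
      vertex 0.13 8.83 0.00
      vertex 0.13 8.83 10.01
    endloop
  endfacet
  facet normal -0.9333 0.3592 0.0000
    outer loop
      vertex 3.89 18.60 0.00
      vertex 0.13 8.83 10.01
      vertex 3.89 18.60 10.01
    endloop
  endfacet
  facet normal -0.7778 -0.6285 0.0000
    outer loop
      vertex 0.13 8.83 0.00
      vertex 6.70 0.70 0.00
      vertex 6.70 0.70 10.01
    endloop
  endfacet
  facet normal -0.7778 -0.6285 0.0000
    outer loop
      vertex 0.13 8.83 0.00
      vertex 6.70 0.70 10.01
      vertex 0.13 8.83 10.01
    endloop
  endfacet
  facet normal 0.1549 -0.9879 0.0000
    outer loop
      vertex 6.70 0.70 0.00
      vertex 17.03 2.32 0.00
      vertex 17.03 2.32 10.01
    endloop
  endfacet
  facet normal 0.1549 -0.9879 0.0000
    outer loop
      vertex 6.70 0.70 0.00
      vertex 17.03 2.32 10.01
      vertex 6.70 0.70 10.01
    endloop
  endfacet
  facet normal 0.9333 -0.3592 0.0000
    outer loop
      vertex 17.03 2.32 0.00
      vertex 20.79 12.09 0.00
      vertex 20.79 12.09 10.01
    endloop
  endfacet
  facet normal 0.9333 -0.3592 0.0000
    outer loop
      vertex 17.03 2.32 0.00
      vertex 20.79 12.09 10.01
      vertex 17.03 2.32 10.01
    endloop
  endfacet
endsolid part

The G0 Z moves step by Δz≈2.50 mm. Every layer's G1 loop is the same polygon, so the solid is a straight extrusion of it from z=0 to z≈10. Closing with flat bottom and top caps and triangulating gives 20 facets — a regular 6-sided prism (a cylinder approximated with 6 flat sides), circumscribed radius ≈ 10.5 mm, height ≈ 10 mm.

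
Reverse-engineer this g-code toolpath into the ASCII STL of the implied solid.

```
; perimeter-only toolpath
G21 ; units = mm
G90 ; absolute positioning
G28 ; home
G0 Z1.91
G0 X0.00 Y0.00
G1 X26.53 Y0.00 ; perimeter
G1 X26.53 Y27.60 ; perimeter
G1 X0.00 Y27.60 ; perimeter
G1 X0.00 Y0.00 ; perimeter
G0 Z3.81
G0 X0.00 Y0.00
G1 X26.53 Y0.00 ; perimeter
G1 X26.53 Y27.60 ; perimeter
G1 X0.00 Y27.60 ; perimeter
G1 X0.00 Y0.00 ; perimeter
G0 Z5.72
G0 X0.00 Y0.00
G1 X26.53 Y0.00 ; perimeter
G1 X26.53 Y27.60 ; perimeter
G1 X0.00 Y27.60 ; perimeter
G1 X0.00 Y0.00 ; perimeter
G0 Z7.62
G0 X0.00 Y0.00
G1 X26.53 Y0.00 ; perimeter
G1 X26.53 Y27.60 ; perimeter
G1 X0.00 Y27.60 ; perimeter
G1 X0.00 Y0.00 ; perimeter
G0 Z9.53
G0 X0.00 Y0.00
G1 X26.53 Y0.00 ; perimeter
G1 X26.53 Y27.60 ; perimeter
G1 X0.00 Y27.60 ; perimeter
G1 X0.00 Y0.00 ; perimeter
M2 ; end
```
solid part
  facet normal 0.0000 0.0000 -1.0000
    outer loop
      vertex 26.53 27.60 0.00
      vertex 26.53 0.00 0.00
      vertex 0.00 0.00 0.00
    endloop
  endfacet
  facet normal 0.0000 0.0000 -1.0000
    outer loop
      vertex 0.00 27.60 0.00
      vertex 26.53 27.60 0.00
      vertex 0.00 0.00 0.00
    endloop
  endfacet
  facet normal 0.0000 0.0000 1.0000
    outer loop
      vertex 0.00 0.00 9.53
      vertex 26.53 0.00 9.53
      vertex 26.53 27.60 9.53
    endloop
  endfacet
  facet normal 0.0000 0.0000 1.0000
    outer loop
      vertex 0.00 0.00 9.53
      vertex 26.53 27.60 9.53
      vertex 0.00 27.60 9.53
    endloop
  endfacet
  facet normal 0.0000 -1.0000 0.0000
    outer loop
      vertex 0.00 0.00 0.00
      vertex 26.53 0.00 0.00
      vertex 26.53 0.00 9.53
    endloop
  endfacet
  facet normal 0.0000 -1.0000 0.0000
    outer loop
      vertex 0.00 0.00 0.00
      vertex 26.53 0.00 9.53
      vertex 0.00 0.00 9.53
    endloop
  endfacet
  facet normal 0.0000 1.0000 0.0000
    outer loop
      vertex 26.53 27.60 9.53
      vertex 26.53 27.60 0.00
      vertex 0.00 27.60 0.00
    endloop
  endfacet
  facet normal 0.0000 1.0000 0.0000
    outer loop
      vertex 0.00 27.60 9.53
      vertex 26.53 27.60 9.53
      vertex 0.00 27.60 0.00
    endloop
  endfacet
  facet normal -1.0000 0.0000 0.0000
    outer loop
      vertex 0.00 27.60 9.53
      vertex 0.00 27.60 0.00
      vertex 0.00 0.00 0.00
    endloop
  endfacet
  facet normal -1.0000 0.0000 0.0000
    outer loop
      vertex 0.00 0.00 9.53
      vertex 0.00 27.60 9.53
      vertex 0.00 0.00 0.00
    endloop
  endfacet
  facet normal 1.0000 0.0000 0.0000
    outer loop
      vertex 26.53 0.00 0.00
      vertex 26.53 27.60 0.00
      vertex 26.53 27.60 9.53
    endloop
  endfacet
  facet normal 1.0000 0.0000 0.0000
    outer loop
      vertex 26.53 0.00 0.00
      vertex 26.53 27.60 9.53
      vertex 26.53 0.00 9.53
    endloop
  endfacet
endsolid part

The G0 Z moves step by Δz≈1.91 mm. Every layer's G1 loop is the same polygon, so the solid is a straight extrusion of it from z=0 to z≈9.53. Closing with flat bottom and top caps and triangulating gives 12 facets — a rectangular box, roughly 26.5 × 27.6 mm footprint and 9.53 mm tall.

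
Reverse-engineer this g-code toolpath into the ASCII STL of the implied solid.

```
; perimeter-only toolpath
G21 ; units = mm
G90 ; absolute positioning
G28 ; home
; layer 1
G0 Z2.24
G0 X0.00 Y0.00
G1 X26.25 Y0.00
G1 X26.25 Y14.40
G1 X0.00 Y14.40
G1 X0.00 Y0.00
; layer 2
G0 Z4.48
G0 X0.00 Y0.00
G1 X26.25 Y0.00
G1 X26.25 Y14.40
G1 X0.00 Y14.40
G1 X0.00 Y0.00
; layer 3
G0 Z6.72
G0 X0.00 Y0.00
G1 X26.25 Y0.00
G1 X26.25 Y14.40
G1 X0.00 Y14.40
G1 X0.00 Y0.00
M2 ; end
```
solid part
  facet normal 0.0000 0.0000 -1.0000
    outer loop
      vertex 26.25 14.40 0.00
      vertex 26.25 0.00 0.00
      vertex 0.00 0.00 0.00
    endloop
  endfacet
  facet normal 0.0000 0.0000 -1.0000
    outer loop
      vertex 0.00 14.40 0.00
      vertex 26.25 14.40 0.00
      vertex 0.00 0.00 0.00
    endloop
  endfacet
  facet normal 0.0000 0.0000 1.0000
    outer loop
      vertex 0.00 0.00 6.72
      vertex 26.25 0.00 6.72
      vertex 26.25 14.40 6.72
    endloop
  endfacet
  facet normal 0.0000 0.0000 1.0000
    outer loop
      vertex 0.00 0.00 6.72
      vertex 26.25 14.40 6.72
      vertex 0.00 14.40 6.72
    endloop
  endfacet
  facet normal 0.0000 -1.0000 0.0000
    outer loop
      vertex 0.00 0.00 0.00
      vertex 26.25 0.00 0.00
      vertex 26.25 0.00 6.72
    endloop
  endfacet
  facet normal 0.0000 -1.0000 0.0000
    outer loop
      vertex 0.00 0.00 0.00
      vertex 26.25 0.00 6.72
      vertex 0.00 0.00 6.72
    endloop
  endfacet
  facet normal 0.0000 1.0000 0.0000
    outer loop
      vertex 26.25 14.40 6.72
      vertex 26.25 14.40 0.00
      vertex 0.00 14.40 0.00
    endloop
  endfacet
  facet normal 0.0000 1.0000 0.0000
    outer loop
      vertex 0.00 14.40 6.72
      vertex 26.25 14.40 6.72
      vertex 0.00 14.40 0.00
    endloop
  endfacet
  facet normal -1.0000 0.0000 0.0000
    outer loop
      vertex 0.00 14.40 6.72
      vertex 0.00 14.40 0.00
      vertex 0.00 0.00 0.00
    endloop
  endfacet
  facet normal -1.0000 0.0000 0.0000
    outer loop
      vertex 0.00 0.00 6.72
      vertex 0.00 14.40 6.72
      vertex 0.00 0.00 0.00
    endloop
  endfacet
  facet normal 1.0000 0.0000 0.0000
    outer loop
      vertex 26.25 0.00 0.00
      vertex 26.25 14.40 0.00
      vertex 26.25 14.40 6.72
    endloop
  endfacet
  facet normal 1.0000 0.0000 0.0000
    outer loop
      vertex 26.25 0.00 0.00
      vertex 26.25 14.40 6.72
      vertex 26.25 0.00 6.72
    endloop
  endfacet
endsolid part

The G0 Z moves step by Δz≈2.24 mm. Every layer's G1 loop is the same polygon, so the solid is a straight extrusion of it from z=0 to z≈6.72. Closing with flat bottom and top caps and triangulating gives 12 facets — a rectangular box, roughly 26.2 × 14.4 mm footprint and 6.72 mm tall.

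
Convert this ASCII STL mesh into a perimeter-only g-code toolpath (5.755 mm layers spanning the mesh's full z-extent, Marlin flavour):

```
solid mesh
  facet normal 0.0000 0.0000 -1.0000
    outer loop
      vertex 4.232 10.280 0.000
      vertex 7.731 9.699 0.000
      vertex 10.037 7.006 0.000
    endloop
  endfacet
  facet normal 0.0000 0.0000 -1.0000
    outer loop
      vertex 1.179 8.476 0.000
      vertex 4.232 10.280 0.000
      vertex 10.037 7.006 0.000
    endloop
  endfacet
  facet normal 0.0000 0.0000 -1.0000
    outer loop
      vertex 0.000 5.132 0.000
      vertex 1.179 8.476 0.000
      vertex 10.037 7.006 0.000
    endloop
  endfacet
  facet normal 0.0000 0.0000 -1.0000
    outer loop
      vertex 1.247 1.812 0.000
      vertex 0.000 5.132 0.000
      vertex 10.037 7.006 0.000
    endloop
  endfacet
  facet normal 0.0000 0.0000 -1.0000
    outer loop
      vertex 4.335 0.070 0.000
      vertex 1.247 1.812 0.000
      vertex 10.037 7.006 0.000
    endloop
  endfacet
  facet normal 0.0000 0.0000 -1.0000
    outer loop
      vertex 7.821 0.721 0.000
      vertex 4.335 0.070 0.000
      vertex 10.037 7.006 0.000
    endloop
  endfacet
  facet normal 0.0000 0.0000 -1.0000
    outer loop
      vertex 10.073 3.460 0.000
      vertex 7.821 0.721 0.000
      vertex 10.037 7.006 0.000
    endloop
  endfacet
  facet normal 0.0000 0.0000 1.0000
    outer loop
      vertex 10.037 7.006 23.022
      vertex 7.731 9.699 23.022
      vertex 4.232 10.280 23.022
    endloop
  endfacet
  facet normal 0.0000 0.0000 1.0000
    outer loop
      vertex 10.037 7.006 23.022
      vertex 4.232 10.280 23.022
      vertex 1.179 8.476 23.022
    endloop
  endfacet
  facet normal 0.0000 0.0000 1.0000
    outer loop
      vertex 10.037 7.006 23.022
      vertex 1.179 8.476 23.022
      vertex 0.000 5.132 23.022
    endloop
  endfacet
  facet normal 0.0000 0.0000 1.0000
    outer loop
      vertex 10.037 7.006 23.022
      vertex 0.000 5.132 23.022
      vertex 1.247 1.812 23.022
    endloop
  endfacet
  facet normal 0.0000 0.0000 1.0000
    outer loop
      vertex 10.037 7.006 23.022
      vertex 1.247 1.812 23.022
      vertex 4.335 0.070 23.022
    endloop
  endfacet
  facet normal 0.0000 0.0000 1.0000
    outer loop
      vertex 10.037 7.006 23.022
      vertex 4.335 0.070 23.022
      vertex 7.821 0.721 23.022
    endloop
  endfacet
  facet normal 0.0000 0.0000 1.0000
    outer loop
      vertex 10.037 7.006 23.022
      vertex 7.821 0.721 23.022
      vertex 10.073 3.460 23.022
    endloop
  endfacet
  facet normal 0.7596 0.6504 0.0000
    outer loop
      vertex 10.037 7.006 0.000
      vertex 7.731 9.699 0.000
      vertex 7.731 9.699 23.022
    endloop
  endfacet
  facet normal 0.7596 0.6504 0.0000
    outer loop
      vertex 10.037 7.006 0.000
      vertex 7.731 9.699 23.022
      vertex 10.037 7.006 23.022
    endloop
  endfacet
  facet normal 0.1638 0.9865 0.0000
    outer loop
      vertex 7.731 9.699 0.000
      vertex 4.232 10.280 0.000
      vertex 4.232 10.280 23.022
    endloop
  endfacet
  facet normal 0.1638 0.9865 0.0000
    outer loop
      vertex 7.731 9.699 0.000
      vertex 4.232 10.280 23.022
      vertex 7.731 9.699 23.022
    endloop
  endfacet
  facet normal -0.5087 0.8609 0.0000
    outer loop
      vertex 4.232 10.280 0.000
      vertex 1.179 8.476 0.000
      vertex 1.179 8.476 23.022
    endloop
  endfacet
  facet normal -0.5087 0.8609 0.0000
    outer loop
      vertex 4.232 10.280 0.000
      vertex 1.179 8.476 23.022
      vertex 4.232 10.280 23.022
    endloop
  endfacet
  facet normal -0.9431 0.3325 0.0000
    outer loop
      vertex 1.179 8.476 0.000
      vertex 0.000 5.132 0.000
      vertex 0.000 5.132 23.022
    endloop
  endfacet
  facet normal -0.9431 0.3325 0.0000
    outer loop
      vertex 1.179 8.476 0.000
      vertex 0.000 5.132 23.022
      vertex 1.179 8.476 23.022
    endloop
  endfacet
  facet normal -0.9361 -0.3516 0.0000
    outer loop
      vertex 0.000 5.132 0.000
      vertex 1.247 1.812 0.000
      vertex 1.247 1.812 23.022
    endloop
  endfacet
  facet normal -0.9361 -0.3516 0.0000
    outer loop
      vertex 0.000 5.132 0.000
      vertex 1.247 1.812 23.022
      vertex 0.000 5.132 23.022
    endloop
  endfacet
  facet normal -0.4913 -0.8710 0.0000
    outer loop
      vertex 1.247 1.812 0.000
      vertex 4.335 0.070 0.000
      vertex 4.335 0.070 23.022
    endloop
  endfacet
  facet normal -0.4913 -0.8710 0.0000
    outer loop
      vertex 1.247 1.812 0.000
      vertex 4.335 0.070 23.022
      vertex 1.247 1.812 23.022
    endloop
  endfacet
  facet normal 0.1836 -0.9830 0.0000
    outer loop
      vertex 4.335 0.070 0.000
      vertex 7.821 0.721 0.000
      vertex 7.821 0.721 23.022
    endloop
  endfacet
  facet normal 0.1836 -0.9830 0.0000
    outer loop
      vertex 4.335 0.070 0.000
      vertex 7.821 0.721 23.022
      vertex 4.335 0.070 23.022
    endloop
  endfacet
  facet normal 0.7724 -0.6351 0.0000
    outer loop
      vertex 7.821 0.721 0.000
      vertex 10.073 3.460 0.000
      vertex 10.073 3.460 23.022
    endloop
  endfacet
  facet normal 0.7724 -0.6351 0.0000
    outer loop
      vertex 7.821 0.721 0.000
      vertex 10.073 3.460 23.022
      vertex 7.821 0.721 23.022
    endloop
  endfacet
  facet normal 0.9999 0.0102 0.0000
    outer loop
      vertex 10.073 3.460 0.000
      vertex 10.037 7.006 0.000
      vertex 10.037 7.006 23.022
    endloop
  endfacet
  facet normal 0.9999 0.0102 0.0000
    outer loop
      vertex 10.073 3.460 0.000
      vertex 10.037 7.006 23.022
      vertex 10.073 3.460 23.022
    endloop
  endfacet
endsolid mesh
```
; perimeter-only toolpath
G21 ; units = mm
G90 ; absolute positioning
G28 ; home
; layer 1
G0 Z5.755
G0 X10.037 Y7.006
G1 X7.731 Y9.699
G1 X4.232 Y10.280
G1 X1.179 Y8.476
G1 X0.000 Y5.132
G1 X1.247 Y1.812
G1 X4.335 Y0.070
G1 X7.821 Y0.721
G1 X10.073 Y3.460
G1 X10.037 Y7.006
; layer 2
G0 Z11.511
G0 X10.037 Y7.006
G1 X7.731 Y9.699
G1 X4.232 Y10.280
G1 X1.179 Y8.476
G1 X0.000 Y5.132
G1 X1.247 Y1.812
G1 X4.335 Y0.070
G1 X7.821 Y0.721
G1 X10.073 Y3.460
G1 X10.037 Y7.006
; layer 3
G0 Z17.267
G0 X10.037 Y7.006
G1 X7.731 Y9.699
G1 X4.232 Y10.280
G1 X1.179 Y8.476
G1 X0.000 Y5.132
G1 X1.247 Y1.812
G1 X4.335 Y0.070
G1 X7.821 Y0.721
G1 X10.073 Y3.460
G1 X10.037 Y7.006
; layer 4
G0 Z23.022
G0 X10.037 Y7.006
G1 X7.731 Y9.699
G1 X4.232 Y10.280
G1 X1.179 Y8.476
G1 X0.000 Y5.132
G1 X1.247 Y1.812
G1 X4.335 Y0.070
G1 X7.821 Y0.721
G1 X10.073 Y3.460
G1 X10.037 Y7.006
M2 ; end

The solid is a regular 9-sided prism (a cylinder approximated with 9 flat sides), circumscribed radius ≈ 5.18 mm, height ≈ 23 mm. Slicing at Δz = 5.755 mm — 4 equal slices spanning the solid's height, so layer i sits at z = i·h/4 — gives 4 non-empty perimeters. Each is a 9-segment closed polygon; G0 lifts to the layer z and rapids to the start vertex, then G1 traces the edges.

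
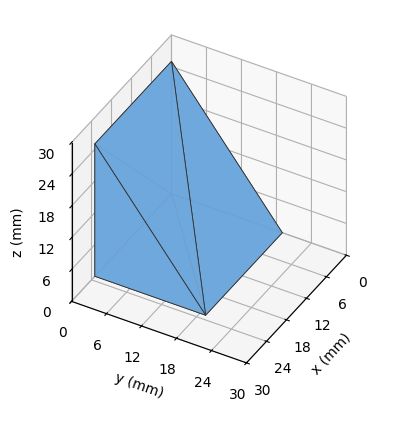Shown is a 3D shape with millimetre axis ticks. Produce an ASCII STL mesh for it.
Reading the render: the shape is a wedge (ramp): 23 × 19 mm base, rising to 25 mm along the y=0 edge and sloping linearly to z=0 at y=19 (dimensions read to the nearest mm from the axis ticks). For the STL, each face is triangulated and given an outward normal.

solid part
  facet normal 0.0000 0.0000 -1.0000
    outer loop
      vertex 23.0 19.0 0.0
      vertex 23.0 0.0 0.0
      vertex 0.0 0.0 0.0
    endloop
  endfacet
  facet normal 0.0000 0.0000 -1.0000
    outer loop
      vertex 0.0 19.0 0.0
      vertex 23.0 19.0 0.0
      vertex 0.0 0.0 0.0
    endloop
  endfacet
  facet normal 0.0000 -1.0000 0.0000
    outer loop
      vertex 0.0 0.0 0.0
      vertex 23.0 0.0 0.0
      vertex 23.0 0.0 25.0
    endloop
  endfacet
  facet normal 0.0000 -1.0000 0.0000
    outer loop
      vertex 0.0 0.0 0.0
      vertex 23.0 0.0 25.0
      vertex 0.0 0.0 25.0
    endloop
  endfacet
  facet normal 0.0000 0.7962 0.6051
    outer loop
      vertex 0.0 0.0 25.0
      vertex 23.0 0.0 25.0
      vertex 23.0 19.0 0.0
    endloop
  endfacet
  facet normal 0.0000 0.7962 0.6051
    outer loop
      vertex 0.0 0.0 25.0
      vertex 23.0 19.0 0.0
      vertex 0.0 19.0 0.0
    endloop
  endfacet
  facet normal -1.0000 0.0000 0.0000
    outer loop
      vertex 0.0 0.0 25.0
      vertex 0.0 19.0 0.0
      vertex 0.0 0.0 0.0
    endloop
  endfacet
  facet normal 1.0000 0.0000 0.0000
    outer loop
      vertex 23.0 0.0 0.0
      vertex 23.0 19.0 0.0
      vertex 23.0 0.0 25.0
    endloop
  endfacet
endsolid part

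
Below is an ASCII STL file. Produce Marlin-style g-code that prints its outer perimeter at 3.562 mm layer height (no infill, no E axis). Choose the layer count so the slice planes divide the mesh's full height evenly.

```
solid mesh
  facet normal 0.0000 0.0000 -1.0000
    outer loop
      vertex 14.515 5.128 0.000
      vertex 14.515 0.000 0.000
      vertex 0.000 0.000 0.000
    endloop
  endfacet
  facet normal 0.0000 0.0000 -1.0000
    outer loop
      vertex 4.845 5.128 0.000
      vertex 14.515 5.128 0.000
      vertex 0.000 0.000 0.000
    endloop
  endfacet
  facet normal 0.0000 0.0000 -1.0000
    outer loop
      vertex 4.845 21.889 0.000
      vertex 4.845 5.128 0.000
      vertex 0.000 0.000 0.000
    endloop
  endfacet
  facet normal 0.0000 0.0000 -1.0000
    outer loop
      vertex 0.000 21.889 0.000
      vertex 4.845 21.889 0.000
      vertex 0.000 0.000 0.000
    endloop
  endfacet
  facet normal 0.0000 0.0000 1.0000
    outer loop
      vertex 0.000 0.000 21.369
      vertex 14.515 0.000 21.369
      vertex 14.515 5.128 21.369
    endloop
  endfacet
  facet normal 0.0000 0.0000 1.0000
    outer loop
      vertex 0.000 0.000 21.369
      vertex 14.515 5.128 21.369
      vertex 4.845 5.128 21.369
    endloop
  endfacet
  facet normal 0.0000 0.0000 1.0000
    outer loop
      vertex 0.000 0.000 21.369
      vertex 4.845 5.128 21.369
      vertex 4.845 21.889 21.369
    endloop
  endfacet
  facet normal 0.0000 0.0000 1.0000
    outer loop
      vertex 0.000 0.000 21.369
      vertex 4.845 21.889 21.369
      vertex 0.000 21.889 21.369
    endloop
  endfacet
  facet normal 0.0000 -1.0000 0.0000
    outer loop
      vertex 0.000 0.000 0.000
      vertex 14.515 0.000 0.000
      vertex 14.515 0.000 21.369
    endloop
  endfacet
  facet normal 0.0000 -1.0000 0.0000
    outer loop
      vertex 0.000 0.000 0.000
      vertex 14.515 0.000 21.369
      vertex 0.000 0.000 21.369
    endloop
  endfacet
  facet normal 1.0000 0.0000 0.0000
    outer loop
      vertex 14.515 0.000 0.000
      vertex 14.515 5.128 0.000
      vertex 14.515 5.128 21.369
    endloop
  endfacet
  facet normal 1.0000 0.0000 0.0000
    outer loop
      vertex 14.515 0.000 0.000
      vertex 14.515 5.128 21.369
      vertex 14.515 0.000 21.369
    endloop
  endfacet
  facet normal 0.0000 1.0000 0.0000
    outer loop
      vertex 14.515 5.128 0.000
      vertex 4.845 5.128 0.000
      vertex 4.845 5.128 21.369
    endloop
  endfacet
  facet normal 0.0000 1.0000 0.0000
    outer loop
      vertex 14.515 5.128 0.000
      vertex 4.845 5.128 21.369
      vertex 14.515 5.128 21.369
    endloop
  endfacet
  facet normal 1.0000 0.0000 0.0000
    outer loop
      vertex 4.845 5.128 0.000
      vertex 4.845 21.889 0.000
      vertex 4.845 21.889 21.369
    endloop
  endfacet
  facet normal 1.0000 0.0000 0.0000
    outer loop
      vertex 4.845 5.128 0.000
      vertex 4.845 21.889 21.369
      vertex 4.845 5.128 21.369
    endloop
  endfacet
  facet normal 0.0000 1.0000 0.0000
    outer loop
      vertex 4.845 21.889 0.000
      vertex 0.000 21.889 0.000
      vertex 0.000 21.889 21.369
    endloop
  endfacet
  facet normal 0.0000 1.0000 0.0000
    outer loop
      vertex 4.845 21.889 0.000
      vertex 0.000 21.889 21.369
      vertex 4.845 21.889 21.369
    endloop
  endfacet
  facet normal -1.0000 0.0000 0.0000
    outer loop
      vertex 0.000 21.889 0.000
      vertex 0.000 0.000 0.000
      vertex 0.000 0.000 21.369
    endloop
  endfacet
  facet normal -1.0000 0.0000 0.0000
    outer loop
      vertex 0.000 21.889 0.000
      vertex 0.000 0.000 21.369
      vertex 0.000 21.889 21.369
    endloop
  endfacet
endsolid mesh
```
; perimeter-only toolpath
G21 ; units = mm
G90 ; absolute positioning
G28 ; home
; layer 1
G0 Z3.562
G0 X0.000 Y0.000
G1 X14.515 Y0.000
G1 X14.515 Y5.128
G1 X4.845 Y5.128
G1 X4.845 Y21.889
G1 X0.000 Y21.889
G1 X0.000 Y0.000
; layer 2
G0 Z7.123
G0 X0.000 Y0.000
G1 X14.515 Y0.000
G1 X14.515 Y5.128
G1 X4.845 Y5.128
G1 X4.845 Y21.889
G1 X0.000 Y21.889
G1 X0.000 Y0.000
; layer 3
G0 Z10.684
G0 X0.000 Y0.000
G1 X14.515 Y0.000
G1 X14.515 Y5.128
G1 X4.845 Y5.128
G1 X4.845 Y21.889
G1 X0.000 Y21.889
G1 X0.000 Y0.000
; layer 4
G0 Z14.246
G0 X0.000 Y0.000
G1 X14.515 Y0.000
G1 X14.515 Y5.128
G1 X4.845 Y5.128
G1 X4.845 Y21.889
G1 X0.000 Y21.889
G1 X0.000 Y0.000
; layer 5
G0 Z17.808
G0 X0.000 Y0.000
G1 X14.515 Y0.000
G1 X14.515 Y5.128
G1 X4.845 Y5.128
G1 X4.845 Y21.889
G1 X0.000 Y21.889
G1 X0.000 Y0.000
; layer 6
G0 Z21.369
G0 X0.000 Y0.000
G1 X14.515 Y0.000
G1 X14.515 Y5.128
G1 X4.845 Y5.128
G1 X4.845 Y21.889
G1 X0.000 Y21.889
G1 X0.000 Y0.000
M2 ; end

The solid is an L-shaped prism: outer 14.5 × 21.9 mm, arm thicknesses ≈ 5.13 mm (horizontal) and 4.84 mm (vertical), extruded 21.4 mm in z. Slicing at Δz = 3.562 mm — 6 equal slices spanning the solid's height, so layer i sits at z = i·h/6 — gives 6 non-empty perimeters. Each is a 6-segment closed polygon; G0 lifts to the layer z and rapids to the start vertex, then G1 traces the edges.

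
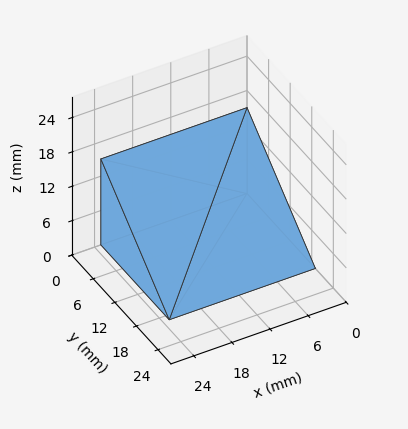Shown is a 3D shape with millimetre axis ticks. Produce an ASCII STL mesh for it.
Reading the render: the shape is a wedge (ramp): 23 × 19 mm base, rising to 15 mm along the y=0 edge and sloping linearly to z=0 at y=19 (dimensions read to the nearest mm from the axis ticks). For the STL, each face is triangulated and given an outward normal.

solid part
  facet normal 0.0000 0.0000 -1.0000
    outer loop
      vertex 23.000 19.000 0.000
      vertex 23.000 0.000 0.000
      vertex 0.000 0.000 0.000
    endloop
  endfacet
  facet normal 0.0000 0.0000 -1.0000
    outer loop
      vertex 0.000 19.000 0.000
      vertex 23.000 19.000 0.000
      vertex 0.000 0.000 0.000
    endloop
  endfacet
  facet normal 0.0000 -1.0000 0.0000
    outer loop
      vertex 0.000 0.000 0.000
      vertex 23.000 0.000 0.000
      vertex 23.000 0.000 15.000
    endloop
  endfacet
  facet normal 0.0000 -1.0000 0.0000
    outer loop
      vertex 0.000 0.000 0.000
      vertex 23.000 0.000 15.000
      vertex 0.000 0.000 15.000
    endloop
  endfacet
  facet normal 0.0000 0.6196 0.7849
    outer loop
      vertex 0.000 0.000 15.000
      vertex 23.000 0.000 15.000
      vertex 23.000 19.000 0.000
    endloop
  endfacet
  facet normal 0.0000 0.6196 0.7849
    outer loop
      vertex 0.000 0.000 15.000
      vertex 23.000 19.000 0.000
      vertex 0.000 19.000 0.000
    endloop
  endfacet
  facet normal -1.0000 0.0000 0.0000
    outer loop
      vertex 0.000 0.000 15.000
      vertex 0.000 19.000 0.000
      vertex 0.000 0.000 0.000
    endloop
  endfacet
  facet normal 1.0000 0.0000 0.0000
    outer loop
      vertex 23.000 0.000 0.000
      vertex 23.000 19.000 0.000
      vertex 23.000 0.000 15.000
    endloop
  endfacet
endsolid part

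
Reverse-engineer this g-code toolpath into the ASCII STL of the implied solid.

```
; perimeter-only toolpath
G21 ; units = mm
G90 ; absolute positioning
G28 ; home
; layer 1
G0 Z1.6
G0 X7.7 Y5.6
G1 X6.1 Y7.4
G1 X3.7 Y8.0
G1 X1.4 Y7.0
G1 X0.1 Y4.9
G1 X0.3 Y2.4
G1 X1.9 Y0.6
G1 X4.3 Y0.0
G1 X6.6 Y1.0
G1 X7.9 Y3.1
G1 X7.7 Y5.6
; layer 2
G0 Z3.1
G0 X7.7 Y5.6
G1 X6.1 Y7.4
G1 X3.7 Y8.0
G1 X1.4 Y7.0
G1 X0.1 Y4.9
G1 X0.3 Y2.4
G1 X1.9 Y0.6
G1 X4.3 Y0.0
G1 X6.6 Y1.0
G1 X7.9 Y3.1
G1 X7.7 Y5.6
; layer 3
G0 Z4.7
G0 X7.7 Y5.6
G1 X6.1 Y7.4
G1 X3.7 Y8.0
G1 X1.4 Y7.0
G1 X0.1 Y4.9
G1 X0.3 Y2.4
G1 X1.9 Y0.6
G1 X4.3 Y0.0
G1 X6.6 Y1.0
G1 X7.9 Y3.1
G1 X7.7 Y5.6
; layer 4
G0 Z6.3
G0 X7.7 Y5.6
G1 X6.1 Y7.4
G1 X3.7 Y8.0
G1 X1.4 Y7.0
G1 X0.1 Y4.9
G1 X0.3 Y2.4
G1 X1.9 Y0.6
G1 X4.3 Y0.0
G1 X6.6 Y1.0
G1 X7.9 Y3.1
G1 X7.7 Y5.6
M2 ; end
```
solid part
  facet normal 0.0000 0.0000 -1.0000
    outer loop
      vertex 3.7 8.0 0.0
      vertex 6.1 7.4 0.0
      vertex 7.7 5.6 0.0
    endloop
  endfacet
  facet normal 0.0000 0.0000 -1.0000
    outer loop
      vertex 1.4 7.0 0.0
      vertex 3.7 8.0 0.0
      vertex 7.7 5.6 0.0
    endloop
  endfacet
  facet normal 0.0000 0.0000 -1.0000
    outer loop
      vertex 0.1 4.9 0.0
      vertex 1.4 7.0 0.0
      vertex 7.7 5.6 0.0
    endloop
  endfacet
  facet normal 0.0000 0.0000 -1.0000
    outer loop
      vertex 0.3 2.4 0.0
      vertex 0.1 4.9 0.0
      vertex 7.7 5.6 0.0
    endloop
  endfacet
  facet normal 0.0000 0.0000 -1.0000
    outer loop
      vertex 1.9 0.6 0.0
      vertex 0.3 2.4 0.0
      vertex 7.7 5.6 0.0
    endloop
  endfacet
  facet normal 0.0000 0.0000 -1.0000
    outer loop
      vertex 4.3 0.0 0.0
      vertex 1.9 0.6 0.0
      vertex 7.7 5.6 0.0
    endloop
  endfacet
  facet normal 0.0000 0.0000 -1.0000
    outer loop
      vertex 6.6 1.0 0.0
      vertex 4.3 0.0 0.0
      vertex 7.7 5.6 0.0
    endloop
  endfacet
  facet normal 0.0000 0.0000 -1.0000
    outer loop
      vertex 7.9 3.1 0.0
      vertex 6.6 1.0 0.0
      vertex 7.7 5.6 0.0
    endloop
  endfacet
  facet normal 0.0000 0.0000 1.0000
    outer loop
      vertex 7.7 5.6 6.3
      vertex 6.1 7.4 6.3
      vertex 3.7 8.0 6.3
    endloop
  endfacet
  facet normal 0.0000 0.0000 1.0000
    outer loop
      vertex 7.7 5.6 6.3
      vertex 3.7 8.0 6.3
      vertex 1.4 7.0 6.3
    endloop
  endfacet
  facet normal 0.0000 0.0000 1.0000
    outer loop
      vertex 7.7 5.6 6.3
      vertex 1.4 7.0 6.3
      vertex 0.1 4.9 6.3
    endloop
  endfacet
  facet normal 0.0000 0.0000 1.0000
    outer loop
      vertex 7.7 5.6 6.3
      vertex 0.1 4.9 6.3
      vertex 0.3 2.4 6.3
    endloop
  endfacet
  facet normal 0.0000 0.0000 1.0000
    outer loop
      vertex 7.7 5.6 6.3
      vertex 0.3 2.4 6.3
      vertex 1.9 0.6 6.3
    endloop
  endfacet
  facet normal 0.0000 0.0000 1.0000
    outer loop
      vertex 7.7 5.6 6.3
      vertex 1.9 0.6 6.3
      vertex 4.3 0.0 6.3
    endloop
  endfacet
  facet normal 0.0000 0.0000 1.0000
    outer loop
      vertex 7.7 5.6 6.3
      vertex 4.3 0.0 6.3
      vertex 6.6 1.0 6.3
    endloop
  endfacet
  facet normal 0.0000 0.0000 1.0000
    outer loop
      vertex 7.7 5.6 6.3
      vertex 6.6 1.0 6.3
      vertex 7.9 3.1 6.3
    endloop
  endfacet
  facet normal 0.7474 0.6644 0.0000
    outer loop
      vertex 7.7 5.6 0.0
      vertex 6.1 7.4 0.0
      vertex 6.1 7.4 6.3
    endloop
  endfacet
  facet normal 0.7474 0.6644 0.0000
    outer loop
      vertex 7.7 5.6 0.0
      vertex 6.1 7.4 6.3
      vertex 7.7 5.6 6.3
    endloop
  endfacet
  facet normal 0.2425 0.9701 0.0000
    outer loop
      vertex 6.1 7.4 0.0
      vertex 3.7 8.0 0.0
      vertex 3.7 8.0 6.3
    endloop
  endfacet
  facet normal 0.2425 0.9701 0.0000
    outer loop
      vertex 6.1 7.4 0.0
      vertex 3.7 8.0 6.3
      vertex 6.1 7.4 6.3
    endloop
  endfacet
  facet normal -0.3987 0.9171 0.0000
    outer loop
      vertex 3.7 8.0 0.0
      vertex 1.4 7.0 0.0
      vertex 1.4 7.0 6.3
    endloop
  endfacet
  facet normal -0.3987 0.9171 0.0000
    outer loop
      vertex 3.7 8.0 0.0
      vertex 1.4 7.0 6.3
      vertex 3.7 8.0 6.3
    endloop
  endfacet
  facet normal -0.8503 0.5264 0.0000
    outer loop
      vertex 1.4 7.0 0.0
      vertex 0.1 4.9 0.0
      vertex 0.1 4.9 6.3
    endloop
  endfacet
  facet normal -0.8503 0.5264 0.0000
    outer loop
      vertex 1.4 7.0 0.0
      vertex 0.1 4.9 6.3
      vertex 1.4 7.0 6.3
    endloop
  endfacet
  facet normal -0.9968 -0.0797 0.0000
    outer loop
      vertex 0.1 4.9 0.0
      vertex 0.3 2.4 0.0
      vertex 0.3 2.4 6.3
    endloop
  endfacet
  facet normal -0.9968 -0.0797 0.0000
    outer loop
      vertex 0.1 4.9 0.0
      vertex 0.3 2.4 6.3
      vertex 0.1 4.9 6.3
    endloop
  endfacet
  facet normal -0.7474 -0.6644 0.0000
    outer loop
      vertex 0.3 2.4 0.0
      vertex 1.9 0.6 0.0
      vertex 1.9 0.6 6.3
    endloop
  endfacet
  facet normal -0.7474 -0.6644 0.0000
    outer loop
      vertex 0.3 2.4 0.0
      vertex 1.9 0.6 6.3
      vertex 0.3 2.4 6.3
    endloop
  endfacet
  facet normal -0.2425 -0.9701 0.0000
    outer loop
      vertex 1.9 0.6 0.0
      vertex 4.3 0.0 0.0
      vertex 4.3 0.0 6.3
    endloop
  endfacet
  facet normal -0.2425 -0.9701 0.0000
    outer loop
      vertex 1.9 0.6 0.0
      vertex 4.3 0.0 6.3
      vertex 1.9 0.6 6.3
    endloop
  endfacet
  facet normal 0.3987 -0.9171 0.0000
    outer loop
      vertex 4.3 0.0 0.0
      vertex 6.6 1.0 0.0
      vertex 6.6 1.0 6.3
    endloop
  endfacet
  facet normal 0.3987 -0.9171 0.0000
    outer loop
      vertex 4.3 0.0 0.0
      vertex 6.6 1.0 6.3
      vertex 4.3 0.0 6.3
    endloop
  endfacet
  facet normal 0.8503 -0.5264 0.0000
    outer loop
      vertex 6.6 1.0 0.0
      vertex 7.9 3.1 0.0
      vertex 7.9 3.1 6.3
    endloop
  endfacet
  facet normal 0.8503 -0.5264 0.0000
    outer loop
      vertex 6.6 1.0 0.0
      vertex 7.9 3.1 6.3
      vertex 6.6 1.0 6.3
    endloop
  endfacet
  facet normal 0.9968 0.0797 0.0000
    outer loop
      vertex 7.9 3.1 0.0
      vertex 7.7 5.6 0.0
      vertex 7.7 5.6 6.3
    endloop
  endfacet
  facet normal 0.9968 0.0797 0.0000
    outer loop
      vertex 7.9 3.1 0.0
      vertex 7.7 5.6 6.3
      vertex 7.9 3.1 6.3
    endloop
  endfacet
endsolid part

The G0 Z moves step by Δz≈1.6 mm. Every layer's G1 loop is the same polygon, so the solid is a straight extrusion of it from z=0 to z≈6.3. Closing with flat bottom and top caps and triangulating gives 36 facets — a regular 10-sided prism (a cylinder approximated with 10 flat sides), circumscribed radius ≈ 4 mm, height ≈ 6.3 mm.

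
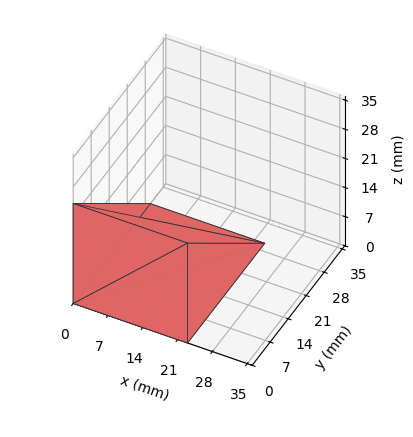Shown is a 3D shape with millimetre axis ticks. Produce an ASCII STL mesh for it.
Reading the render: the shape is a wedge (ramp): 23 × 30 mm base, rising to 24 mm along the y=0 edge and sloping linearly to z=0 at y=30 (dimensions read to the nearest mm from the axis ticks). For the STL, each face is triangulated and given an outward normal.

solid part
  facet normal 0.0000 0.0000 -1.0000
    outer loop
      vertex 23.0 30.0 0.0
      vertex 23.0 0.0 0.0
      vertex 0.0 0.0 0.0
    endloop
  endfacet
  facet normal 0.0000 0.0000 -1.0000
    outer loop
      vertex 0.0 30.0 0.0
      vertex 23.0 30.0 0.0
      vertex 0.0 0.0 0.0
    endloop
  endfacet
  facet normal 0.0000 -1.0000 0.0000
    outer loop
      vertex 0.0 0.0 0.0
      vertex 23.0 0.0 0.0
      vertex 23.0 0.0 24.0
    endloop
  endfacet
  facet normal 0.0000 -1.0000 0.0000
    outer loop
      vertex 0.0 0.0 0.0
      vertex 23.0 0.0 24.0
      vertex 0.0 0.0 24.0
    endloop
  endfacet
  facet normal 0.0000 0.6247 0.7809
    outer loop
      vertex 0.0 0.0 24.0
      vertex 23.0 0.0 24.0
      vertex 23.0 30.0 0.0
    endloop
  endfacet
  facet normal 0.0000 0.6247 0.7809
    outer loop
      vertex 0.0 0.0 24.0
      vertex 23.0 30.0 0.0
      vertex 0.0 30.0 0.0
    endloop
  endfacet
  facet normal -1.0000 0.0000 0.0000
    outer loop
      vertex 0.0 0.0 24.0
      vertex 0.0 30.0 0.0
      vertex 0.0 0.0 0.0
    endloop
  endfacet
  facet normal 1.0000 0.0000 0.0000
    outer loop
      vertex 23.0 0.0 0.0
      vertex 23.0 30.0 0.0
      vertex 23.0 0.0 24.0
    endloop
  endfacet
endsolid part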